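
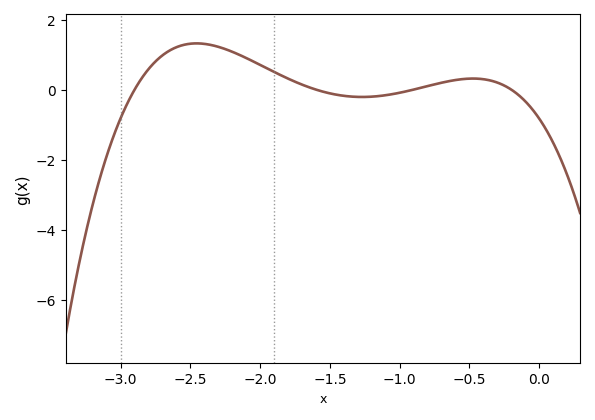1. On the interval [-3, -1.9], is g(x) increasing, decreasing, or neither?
neither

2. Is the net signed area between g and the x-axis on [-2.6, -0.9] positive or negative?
positive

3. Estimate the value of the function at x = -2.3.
1.22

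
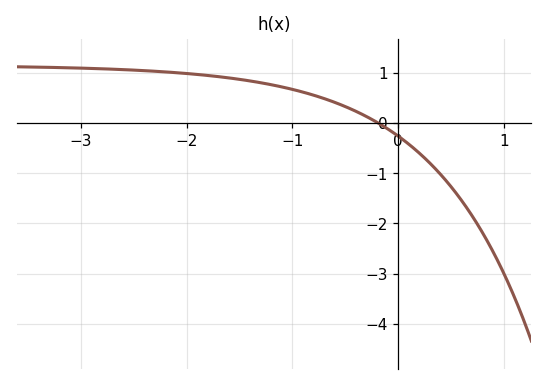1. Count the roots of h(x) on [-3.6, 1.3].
1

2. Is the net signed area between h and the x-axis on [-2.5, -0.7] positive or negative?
positive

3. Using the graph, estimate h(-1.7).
0.9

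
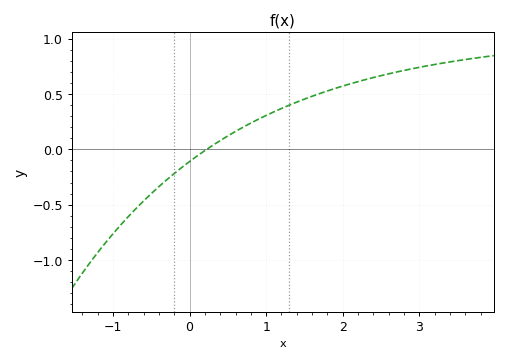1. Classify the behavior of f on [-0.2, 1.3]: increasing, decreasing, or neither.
increasing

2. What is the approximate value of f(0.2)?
0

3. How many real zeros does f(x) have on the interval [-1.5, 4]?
1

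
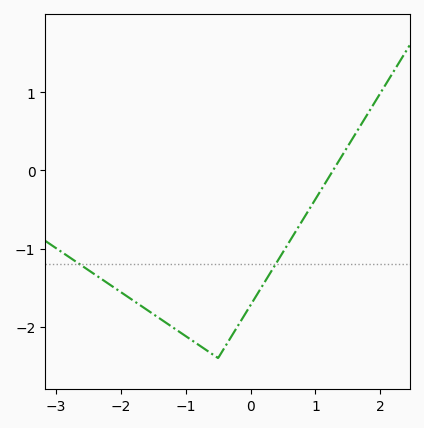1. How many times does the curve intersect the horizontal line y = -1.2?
2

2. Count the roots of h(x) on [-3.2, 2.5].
1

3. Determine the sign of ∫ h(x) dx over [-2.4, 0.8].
negative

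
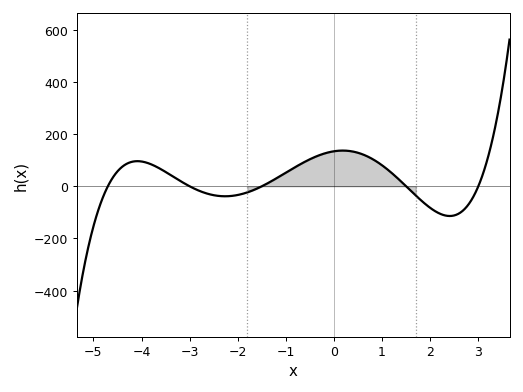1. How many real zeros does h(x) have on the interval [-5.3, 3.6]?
5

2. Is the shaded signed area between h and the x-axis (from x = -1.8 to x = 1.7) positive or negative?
positive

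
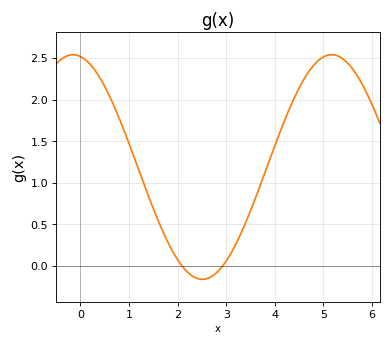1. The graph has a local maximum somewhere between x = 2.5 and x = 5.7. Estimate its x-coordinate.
5.2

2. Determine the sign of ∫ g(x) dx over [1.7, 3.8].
positive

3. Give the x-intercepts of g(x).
2.1, 2.9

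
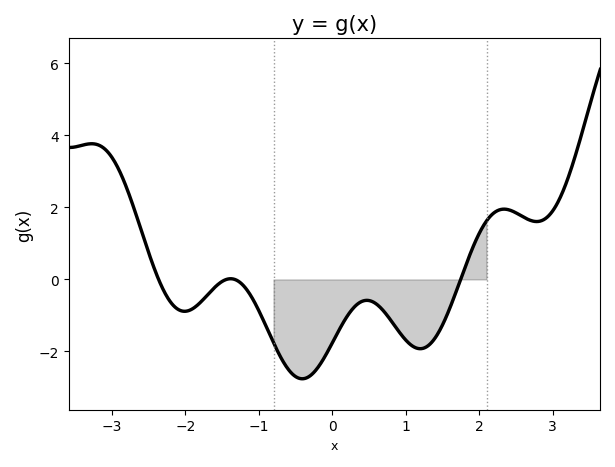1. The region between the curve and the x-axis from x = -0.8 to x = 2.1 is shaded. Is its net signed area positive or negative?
negative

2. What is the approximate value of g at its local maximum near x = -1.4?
0.02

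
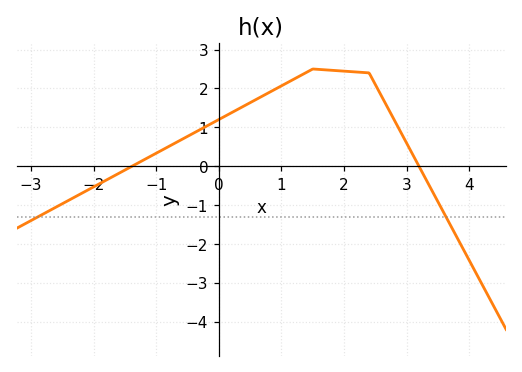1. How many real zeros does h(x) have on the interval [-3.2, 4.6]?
2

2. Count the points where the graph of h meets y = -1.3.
2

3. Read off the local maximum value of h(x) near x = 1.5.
2.5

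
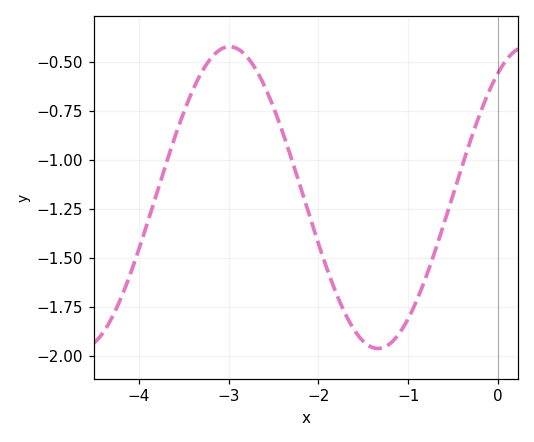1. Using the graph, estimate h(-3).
-0.42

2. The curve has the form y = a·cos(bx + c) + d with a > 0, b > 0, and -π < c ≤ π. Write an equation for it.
y = 0.77cos(1.9x - 0.602) - 1.19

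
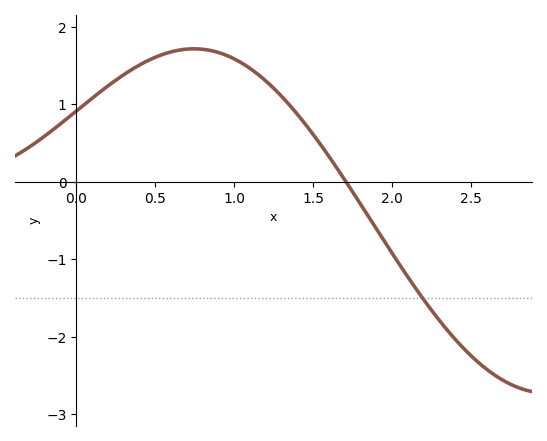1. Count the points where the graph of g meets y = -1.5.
1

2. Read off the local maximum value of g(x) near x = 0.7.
1.7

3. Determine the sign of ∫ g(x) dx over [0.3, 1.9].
positive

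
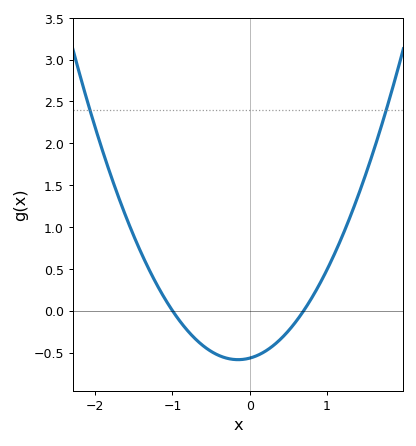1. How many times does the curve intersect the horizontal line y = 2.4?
2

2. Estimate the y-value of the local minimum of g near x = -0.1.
-0.6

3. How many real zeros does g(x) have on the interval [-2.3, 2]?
2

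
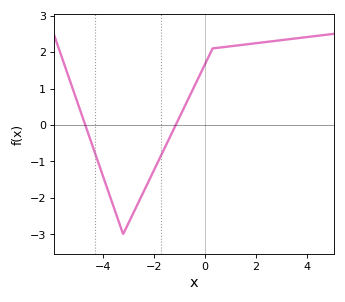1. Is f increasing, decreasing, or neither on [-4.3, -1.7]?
neither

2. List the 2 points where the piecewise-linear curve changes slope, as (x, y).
(-3.2, -3); (0.3, 2.1)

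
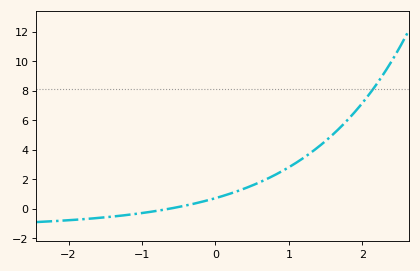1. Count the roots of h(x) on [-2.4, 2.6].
1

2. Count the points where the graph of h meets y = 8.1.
1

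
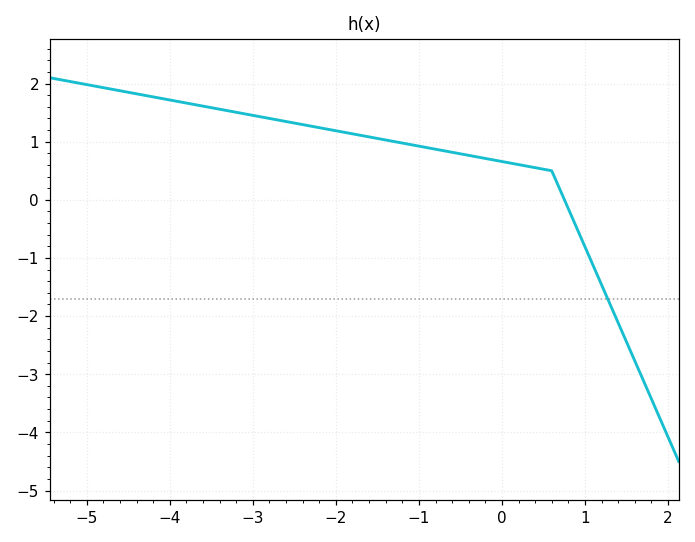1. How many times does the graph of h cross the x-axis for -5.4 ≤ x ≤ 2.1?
1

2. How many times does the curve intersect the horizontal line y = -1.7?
1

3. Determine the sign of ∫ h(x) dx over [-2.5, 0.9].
positive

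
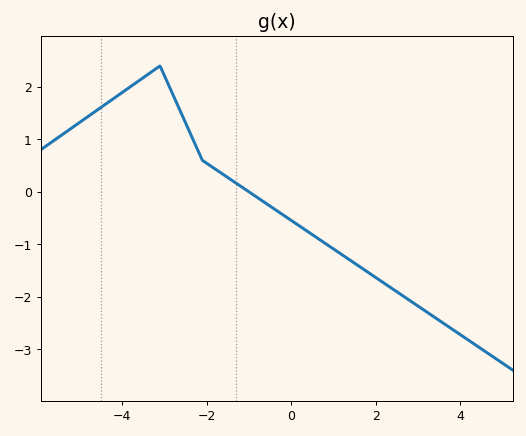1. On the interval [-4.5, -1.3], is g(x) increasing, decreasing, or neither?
neither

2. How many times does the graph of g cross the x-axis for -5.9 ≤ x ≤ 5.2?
1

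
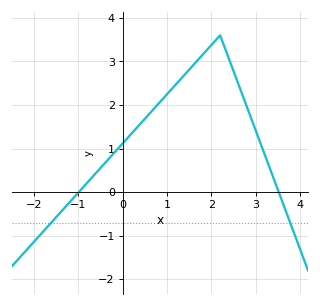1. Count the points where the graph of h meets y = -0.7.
2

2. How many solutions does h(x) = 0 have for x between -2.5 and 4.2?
2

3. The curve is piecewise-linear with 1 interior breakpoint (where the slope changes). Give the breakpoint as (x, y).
(2.2, 3.6)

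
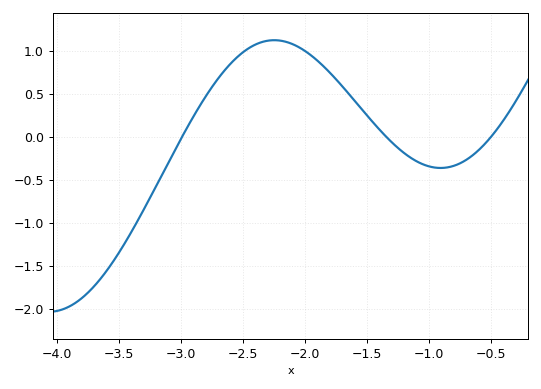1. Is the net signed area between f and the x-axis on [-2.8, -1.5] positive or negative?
positive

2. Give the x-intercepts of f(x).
-2.99, -1.35, -0.504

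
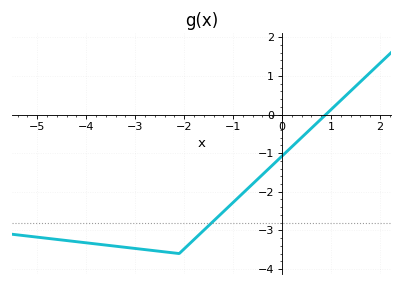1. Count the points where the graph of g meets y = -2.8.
1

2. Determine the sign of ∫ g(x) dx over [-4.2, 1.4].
negative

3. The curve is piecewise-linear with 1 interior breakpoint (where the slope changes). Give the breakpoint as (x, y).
(-2.1, -3.6)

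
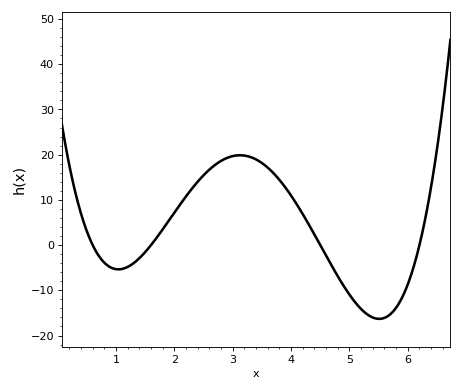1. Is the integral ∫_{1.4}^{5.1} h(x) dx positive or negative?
positive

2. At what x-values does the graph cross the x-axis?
0.6, 1.6, 4.5, 6.2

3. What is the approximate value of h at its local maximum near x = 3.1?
20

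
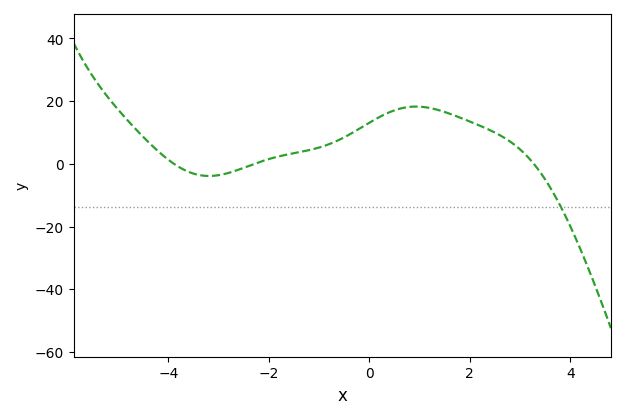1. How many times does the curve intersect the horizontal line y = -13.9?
1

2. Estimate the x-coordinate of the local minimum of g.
-3.2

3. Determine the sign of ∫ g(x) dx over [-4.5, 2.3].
positive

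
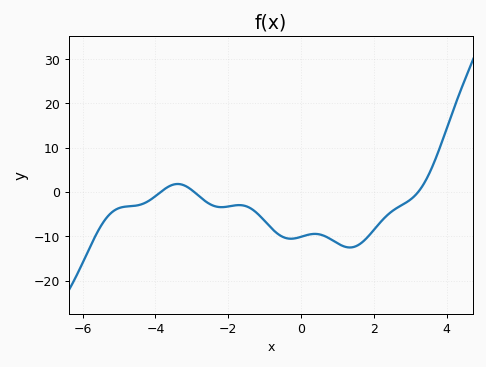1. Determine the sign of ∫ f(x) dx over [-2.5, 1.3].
negative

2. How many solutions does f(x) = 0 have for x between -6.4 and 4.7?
3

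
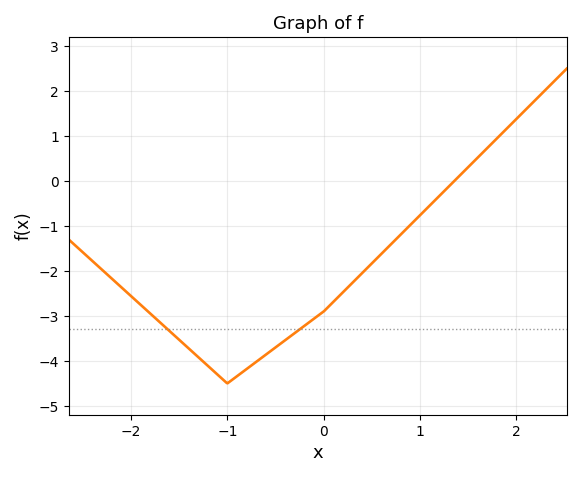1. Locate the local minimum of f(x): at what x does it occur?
-1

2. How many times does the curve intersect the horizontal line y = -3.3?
2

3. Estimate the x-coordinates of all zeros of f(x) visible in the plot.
1.4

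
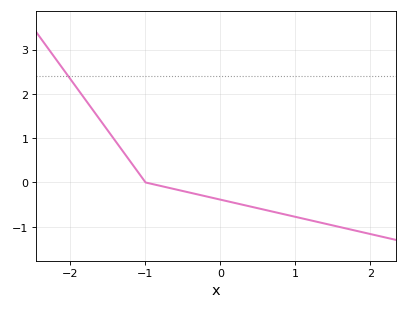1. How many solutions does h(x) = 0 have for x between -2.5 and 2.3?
1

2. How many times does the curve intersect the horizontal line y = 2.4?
1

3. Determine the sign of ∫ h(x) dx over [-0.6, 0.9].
negative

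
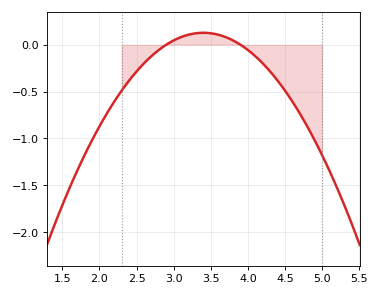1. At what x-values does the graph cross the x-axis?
2.9, 3.9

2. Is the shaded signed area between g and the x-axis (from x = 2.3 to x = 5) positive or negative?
negative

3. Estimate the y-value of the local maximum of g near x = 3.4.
0.15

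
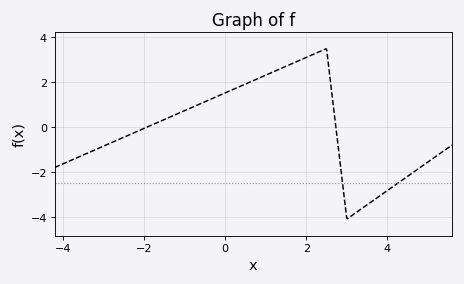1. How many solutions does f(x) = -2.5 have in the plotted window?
2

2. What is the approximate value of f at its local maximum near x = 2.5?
3.5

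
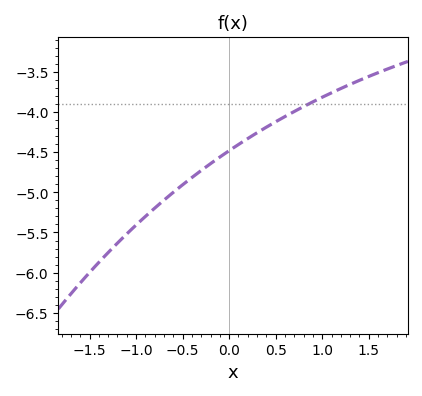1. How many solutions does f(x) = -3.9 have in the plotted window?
1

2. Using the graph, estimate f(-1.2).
-5.65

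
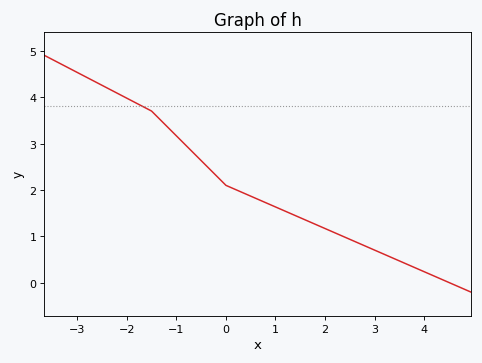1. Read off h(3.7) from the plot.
0.4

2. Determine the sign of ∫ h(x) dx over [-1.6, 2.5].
positive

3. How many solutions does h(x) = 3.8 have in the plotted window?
1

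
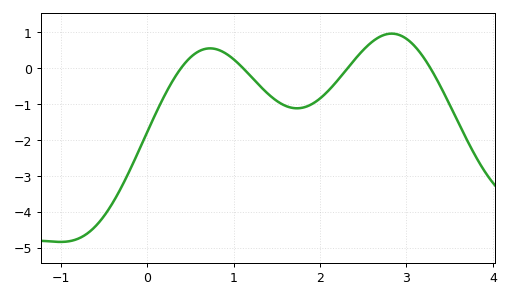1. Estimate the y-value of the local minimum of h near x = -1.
-4.8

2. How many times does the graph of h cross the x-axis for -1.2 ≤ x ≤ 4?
4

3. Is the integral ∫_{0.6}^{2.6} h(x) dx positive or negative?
negative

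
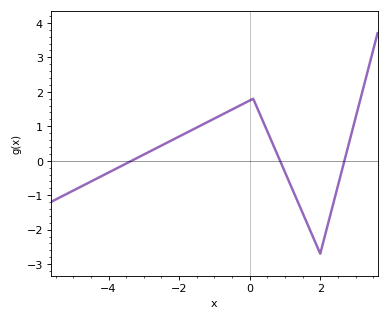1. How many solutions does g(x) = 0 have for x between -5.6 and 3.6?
3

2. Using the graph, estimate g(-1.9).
0.8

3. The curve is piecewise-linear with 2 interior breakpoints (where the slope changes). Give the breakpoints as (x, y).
(0.1, 1.8); (2, -2.7)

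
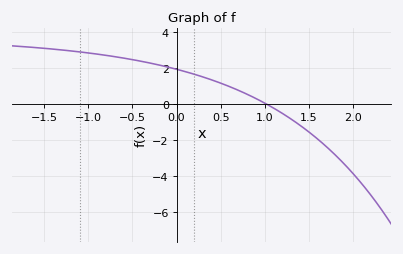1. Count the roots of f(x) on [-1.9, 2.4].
1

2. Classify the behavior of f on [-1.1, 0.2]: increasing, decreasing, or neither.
decreasing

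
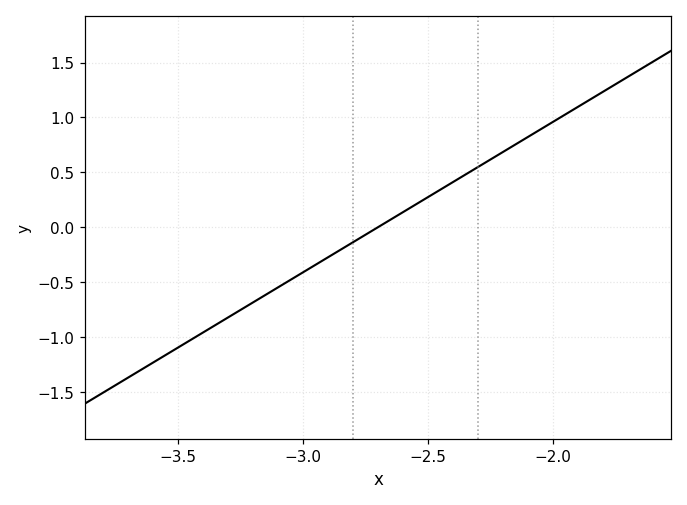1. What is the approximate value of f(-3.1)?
-0.548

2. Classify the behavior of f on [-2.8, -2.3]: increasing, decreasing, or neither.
increasing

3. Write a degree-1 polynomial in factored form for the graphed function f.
y = 1.37(x + 2.7)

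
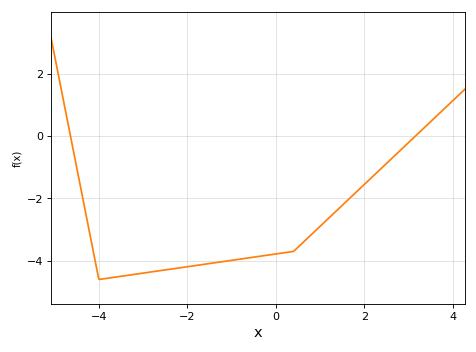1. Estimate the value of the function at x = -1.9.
-4.2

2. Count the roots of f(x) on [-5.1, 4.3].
2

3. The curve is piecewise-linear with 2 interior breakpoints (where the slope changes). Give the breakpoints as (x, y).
(-4, -4.6); (0.4, -3.7)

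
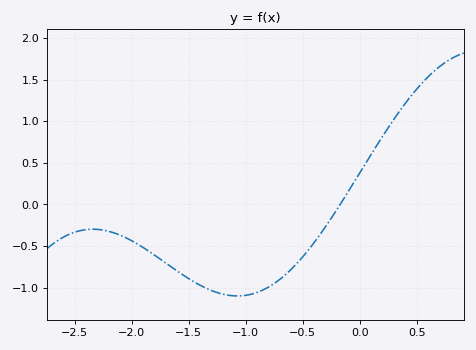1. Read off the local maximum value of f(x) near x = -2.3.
-0.297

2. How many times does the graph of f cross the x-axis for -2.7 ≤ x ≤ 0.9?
1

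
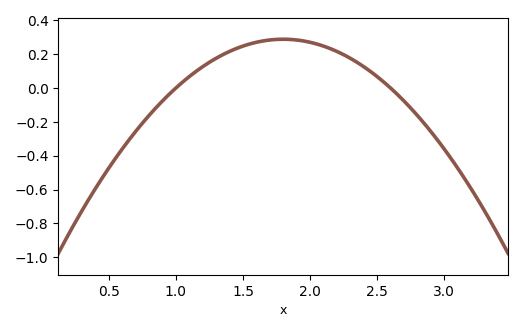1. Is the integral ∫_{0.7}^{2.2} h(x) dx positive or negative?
positive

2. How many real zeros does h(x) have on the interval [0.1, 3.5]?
2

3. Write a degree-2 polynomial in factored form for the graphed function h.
y = -0.45(x - 1)(x - 2.6)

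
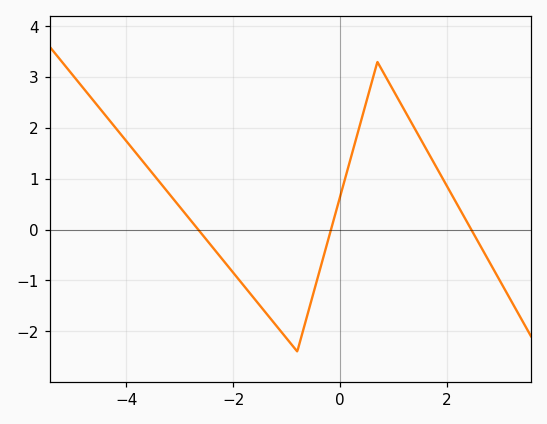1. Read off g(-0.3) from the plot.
-0.5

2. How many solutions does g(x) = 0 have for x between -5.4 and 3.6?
3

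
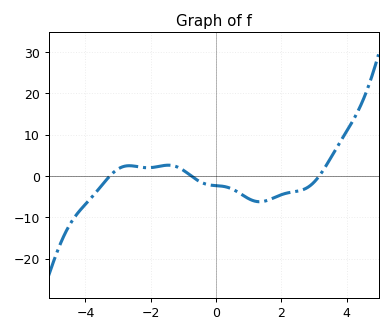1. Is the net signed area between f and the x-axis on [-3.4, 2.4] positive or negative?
negative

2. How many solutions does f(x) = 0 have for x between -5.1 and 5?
3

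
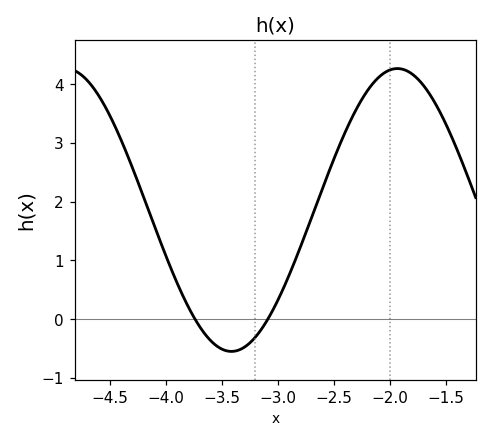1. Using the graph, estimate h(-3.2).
-0.309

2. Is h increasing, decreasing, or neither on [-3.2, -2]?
increasing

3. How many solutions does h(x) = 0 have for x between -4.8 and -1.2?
2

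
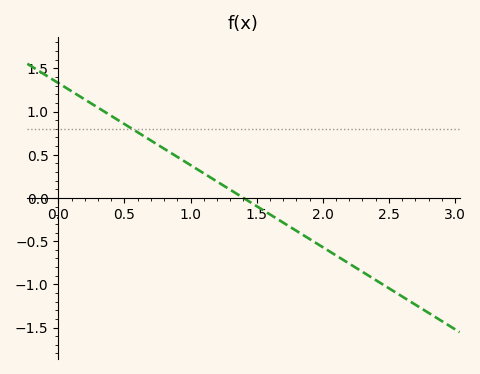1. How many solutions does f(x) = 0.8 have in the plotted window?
1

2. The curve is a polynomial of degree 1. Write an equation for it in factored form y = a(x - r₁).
y = -0.95(x - 1.4)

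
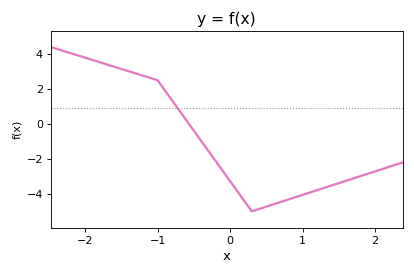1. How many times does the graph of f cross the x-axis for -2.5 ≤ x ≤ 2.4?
1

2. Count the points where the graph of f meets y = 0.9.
1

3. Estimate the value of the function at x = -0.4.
-1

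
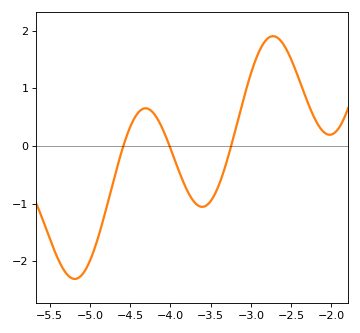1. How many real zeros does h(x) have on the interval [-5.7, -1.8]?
3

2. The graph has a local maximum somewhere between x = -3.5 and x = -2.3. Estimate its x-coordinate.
-2.73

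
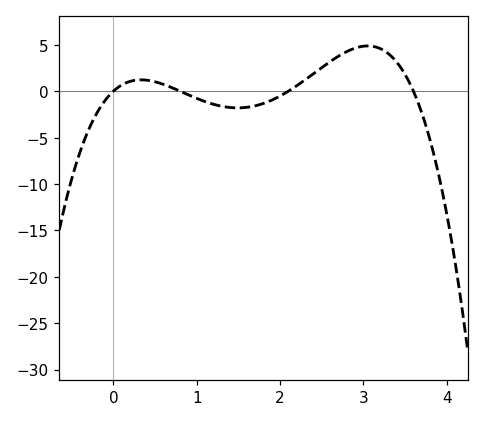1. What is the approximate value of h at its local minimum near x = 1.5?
-1.8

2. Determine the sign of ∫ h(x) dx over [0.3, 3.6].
positive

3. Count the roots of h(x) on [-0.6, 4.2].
4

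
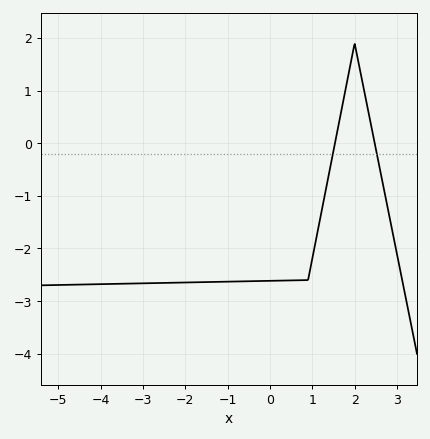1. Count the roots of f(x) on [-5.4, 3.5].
2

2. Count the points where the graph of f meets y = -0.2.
2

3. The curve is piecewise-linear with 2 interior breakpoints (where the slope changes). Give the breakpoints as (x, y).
(0.9, -2.6); (2, 1.9)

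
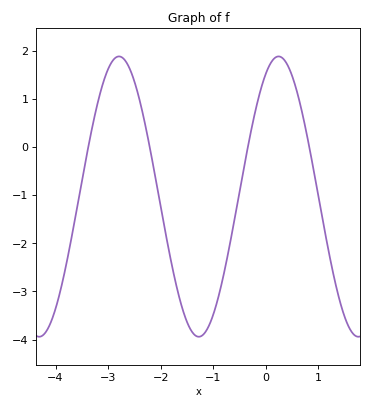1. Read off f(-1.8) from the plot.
-2.4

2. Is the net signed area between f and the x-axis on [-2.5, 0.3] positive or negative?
negative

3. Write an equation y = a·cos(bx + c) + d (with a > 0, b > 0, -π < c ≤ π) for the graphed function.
y = 2.91cos(2.1x - 0.5) - 1.03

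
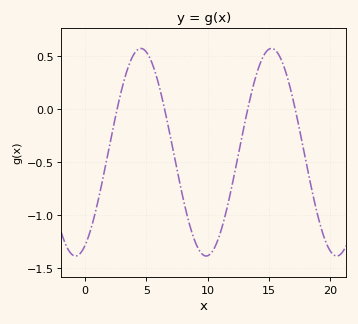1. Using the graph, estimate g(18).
-0.483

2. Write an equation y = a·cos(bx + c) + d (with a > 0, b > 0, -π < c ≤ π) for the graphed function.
y = 0.98cos(0.59x - 2.69) - 0.41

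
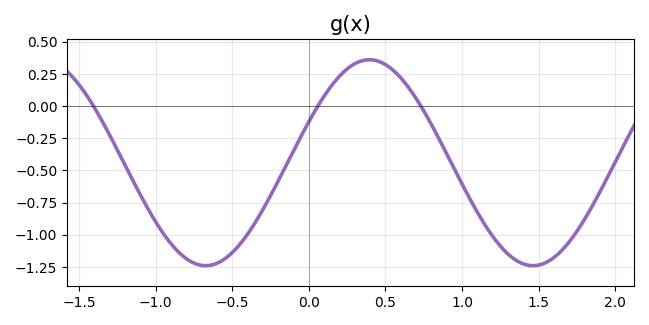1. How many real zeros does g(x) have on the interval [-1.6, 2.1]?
3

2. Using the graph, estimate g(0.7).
0.06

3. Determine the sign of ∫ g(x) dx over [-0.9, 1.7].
negative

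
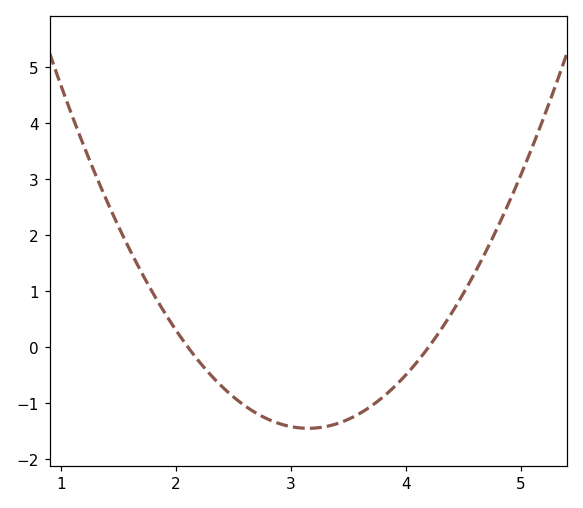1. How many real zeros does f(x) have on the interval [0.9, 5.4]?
2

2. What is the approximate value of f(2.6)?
-1.06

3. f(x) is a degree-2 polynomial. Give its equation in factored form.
y = 1.32(x - 2.1)(x - 4.2)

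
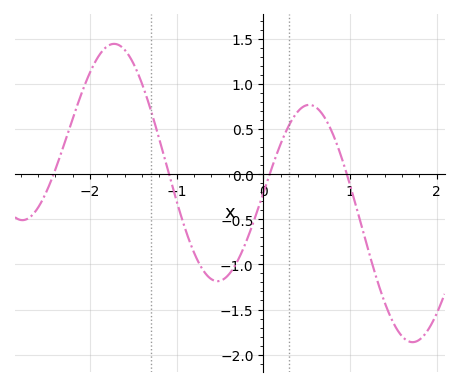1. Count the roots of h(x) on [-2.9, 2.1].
4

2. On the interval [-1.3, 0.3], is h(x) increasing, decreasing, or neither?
neither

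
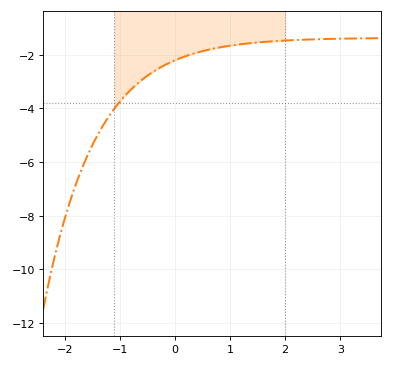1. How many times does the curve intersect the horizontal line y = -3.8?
1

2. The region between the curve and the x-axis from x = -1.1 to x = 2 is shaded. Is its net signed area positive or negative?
negative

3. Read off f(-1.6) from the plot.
-5.81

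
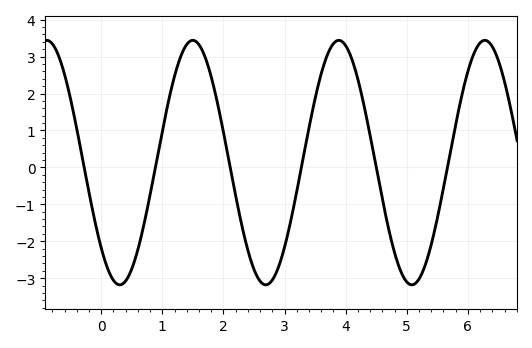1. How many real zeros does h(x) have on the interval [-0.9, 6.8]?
6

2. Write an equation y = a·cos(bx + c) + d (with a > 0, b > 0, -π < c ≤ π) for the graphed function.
y = 3.31cos(2.6x + 2.3) + 0.13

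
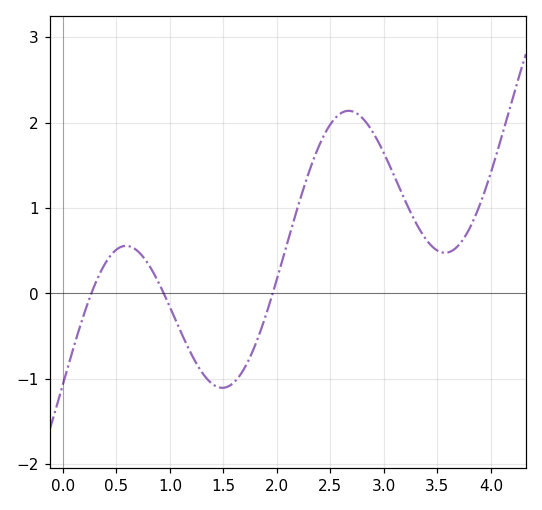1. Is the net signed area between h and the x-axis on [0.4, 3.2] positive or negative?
positive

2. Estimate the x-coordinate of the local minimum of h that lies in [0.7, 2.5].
1.5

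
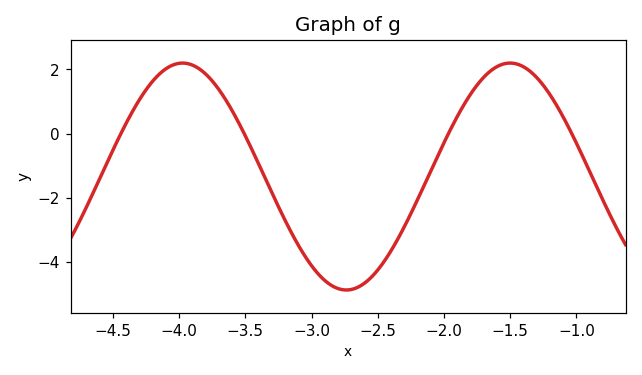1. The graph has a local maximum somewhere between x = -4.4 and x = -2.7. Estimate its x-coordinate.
-3.97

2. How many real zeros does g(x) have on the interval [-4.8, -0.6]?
4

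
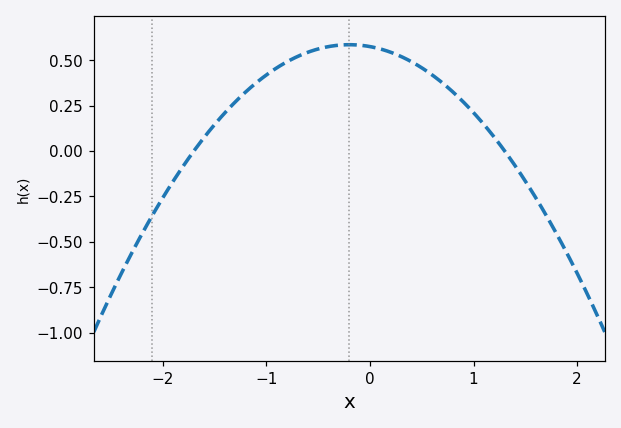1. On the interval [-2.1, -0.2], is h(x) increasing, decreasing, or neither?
increasing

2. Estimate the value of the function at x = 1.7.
-0.36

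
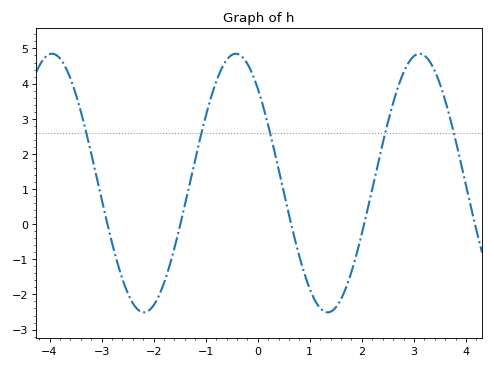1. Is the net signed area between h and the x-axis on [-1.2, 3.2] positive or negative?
positive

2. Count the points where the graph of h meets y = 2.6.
5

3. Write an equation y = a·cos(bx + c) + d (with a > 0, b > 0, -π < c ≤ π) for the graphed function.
y = 3.68cos(1.8x + 0.75) + 1.17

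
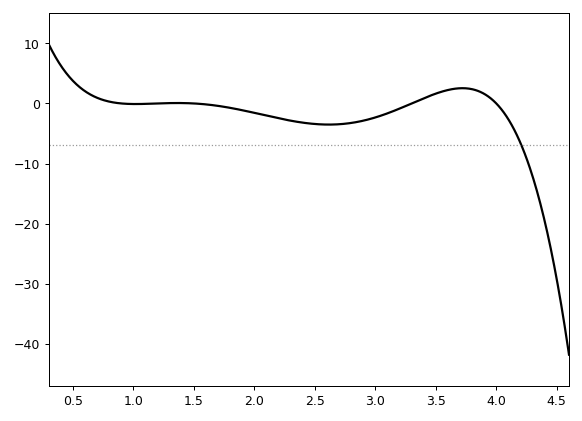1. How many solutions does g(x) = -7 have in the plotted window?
1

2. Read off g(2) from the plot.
-2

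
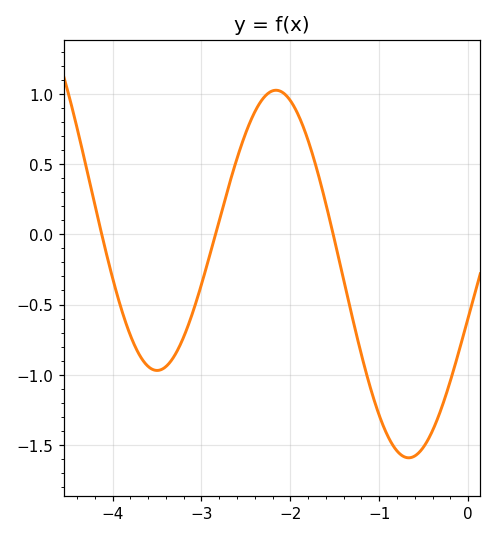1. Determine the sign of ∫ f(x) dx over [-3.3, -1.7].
positive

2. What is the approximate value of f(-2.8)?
0.099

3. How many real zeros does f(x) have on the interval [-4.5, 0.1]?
3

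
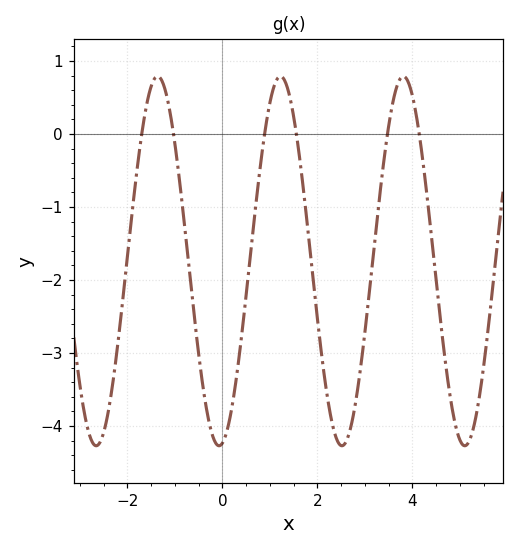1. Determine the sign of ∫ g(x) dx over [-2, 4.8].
negative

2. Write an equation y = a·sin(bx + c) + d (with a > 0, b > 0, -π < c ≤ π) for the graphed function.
y = 2.53sin(2.4x - 1.4) - 1.74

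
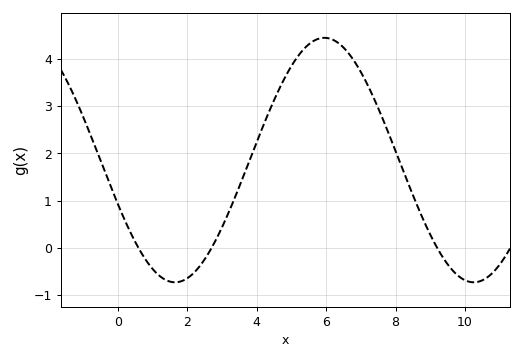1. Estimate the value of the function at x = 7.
3.72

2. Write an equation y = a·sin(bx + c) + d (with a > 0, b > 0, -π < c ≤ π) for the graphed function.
y = 2.59sin(0.73x - 2.77) + 1.86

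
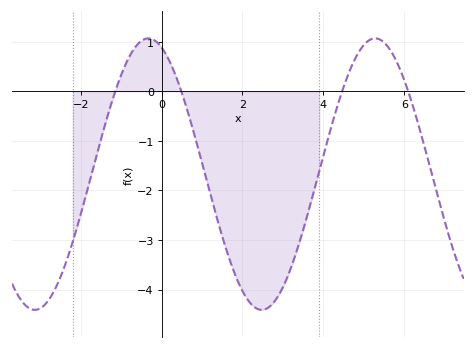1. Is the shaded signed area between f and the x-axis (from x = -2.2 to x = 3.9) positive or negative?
negative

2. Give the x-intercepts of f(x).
-1.15, 0.488, 4.46, 6.1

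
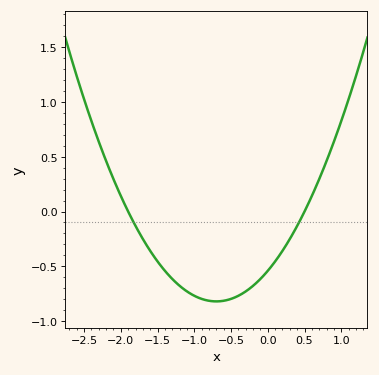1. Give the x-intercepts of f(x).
-1.9, 0.5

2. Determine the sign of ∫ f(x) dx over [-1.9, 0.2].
negative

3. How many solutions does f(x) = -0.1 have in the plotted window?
2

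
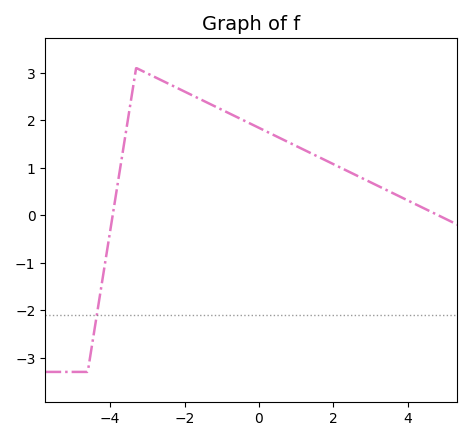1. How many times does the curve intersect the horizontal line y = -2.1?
1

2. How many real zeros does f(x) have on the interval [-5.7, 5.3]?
2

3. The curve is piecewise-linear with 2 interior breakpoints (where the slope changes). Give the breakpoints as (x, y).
(-4.6, -3.3); (-3.3, 3.1)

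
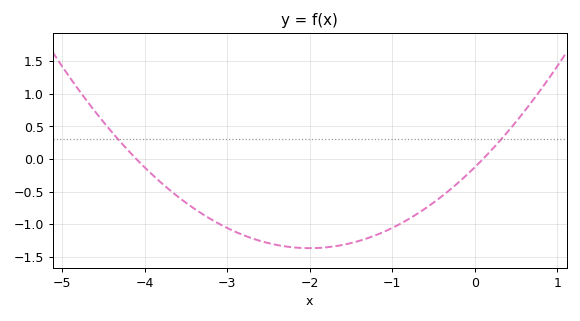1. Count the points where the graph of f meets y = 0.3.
2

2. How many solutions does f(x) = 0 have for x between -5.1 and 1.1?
2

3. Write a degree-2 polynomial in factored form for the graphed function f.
y = 0.31(x + 4.1)(x - 0.1)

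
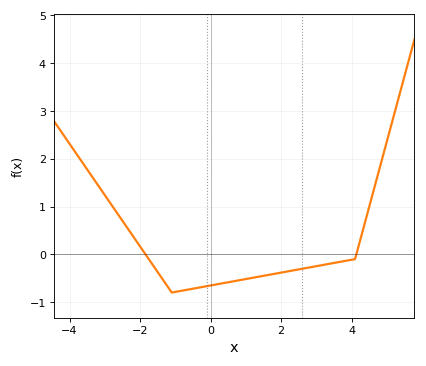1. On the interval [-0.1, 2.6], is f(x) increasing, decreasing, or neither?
increasing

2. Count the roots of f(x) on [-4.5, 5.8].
2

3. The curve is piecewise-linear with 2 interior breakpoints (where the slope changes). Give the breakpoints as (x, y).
(-1.1, -0.8); (4.1, -0.1)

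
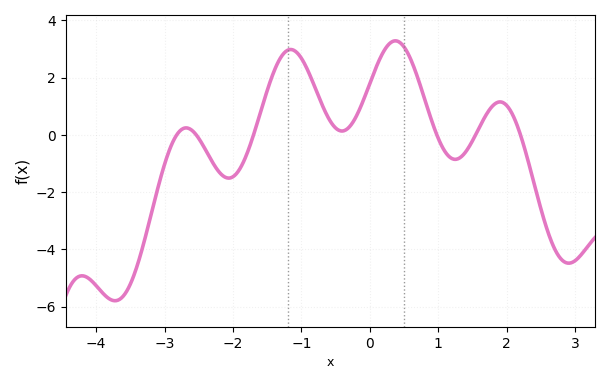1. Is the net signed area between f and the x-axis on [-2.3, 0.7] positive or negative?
positive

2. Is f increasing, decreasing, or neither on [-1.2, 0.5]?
neither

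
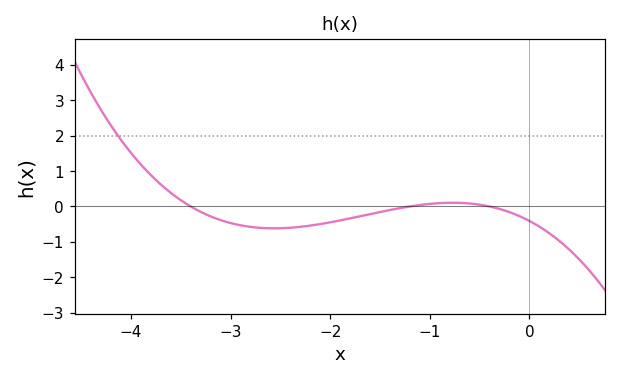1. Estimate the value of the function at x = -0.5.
0.051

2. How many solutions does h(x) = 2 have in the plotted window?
1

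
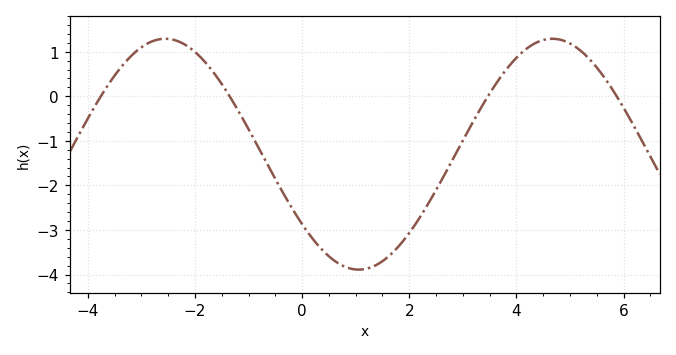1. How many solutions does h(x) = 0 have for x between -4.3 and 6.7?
4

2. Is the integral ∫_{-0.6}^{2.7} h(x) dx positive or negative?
negative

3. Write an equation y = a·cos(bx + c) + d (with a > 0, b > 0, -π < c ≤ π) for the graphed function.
y = 2.59cos(0.87x + 2.2) - 1.3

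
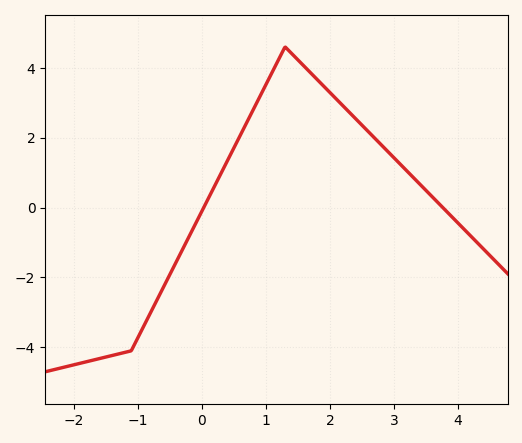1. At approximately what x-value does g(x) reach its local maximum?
1.3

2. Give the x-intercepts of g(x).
0.031, 3.76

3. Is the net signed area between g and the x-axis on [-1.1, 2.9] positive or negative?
positive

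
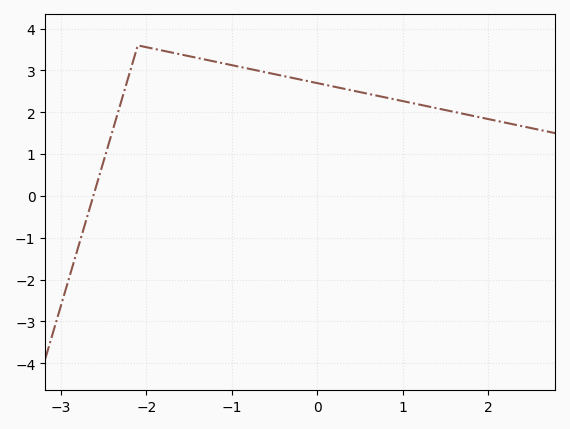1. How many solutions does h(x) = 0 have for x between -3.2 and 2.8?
1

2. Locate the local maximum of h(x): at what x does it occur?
-2.1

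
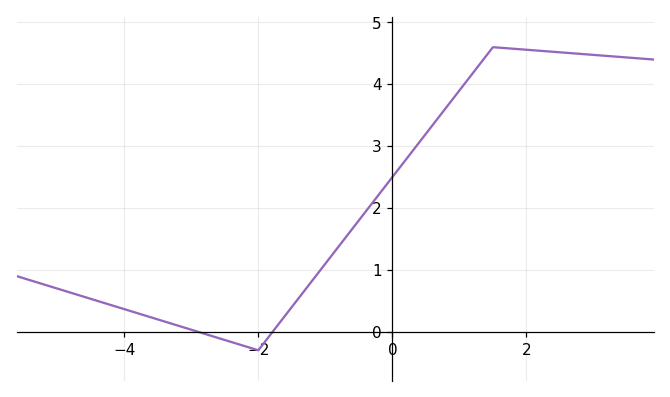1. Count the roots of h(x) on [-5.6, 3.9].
2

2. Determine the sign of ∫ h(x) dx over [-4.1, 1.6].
positive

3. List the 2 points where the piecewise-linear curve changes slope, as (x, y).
(-2, -0.3); (1.5, 4.6)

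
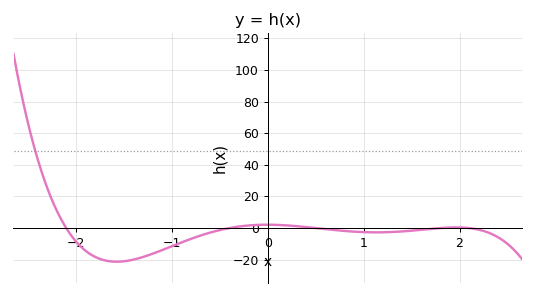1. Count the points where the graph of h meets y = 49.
1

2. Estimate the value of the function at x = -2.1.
0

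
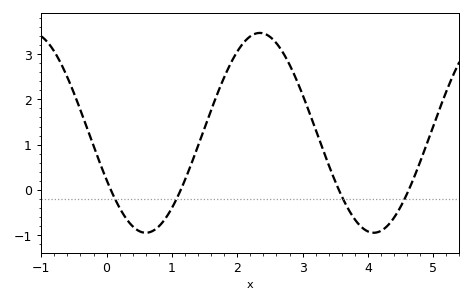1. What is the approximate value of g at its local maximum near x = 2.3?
3.47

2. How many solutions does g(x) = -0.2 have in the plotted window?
4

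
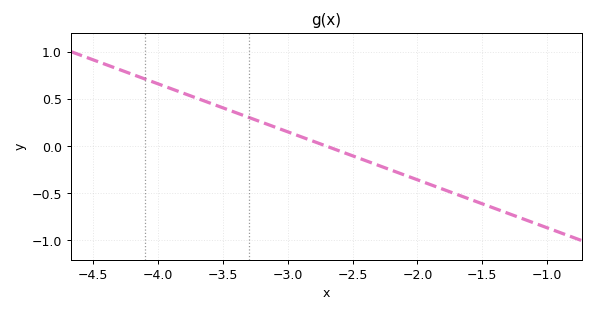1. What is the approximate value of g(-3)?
0.153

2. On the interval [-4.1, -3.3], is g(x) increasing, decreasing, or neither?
decreasing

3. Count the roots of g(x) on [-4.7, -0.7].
1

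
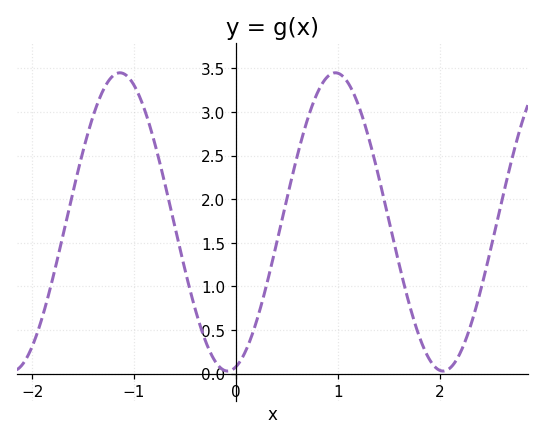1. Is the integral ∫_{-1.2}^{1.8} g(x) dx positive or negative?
positive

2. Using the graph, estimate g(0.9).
3.4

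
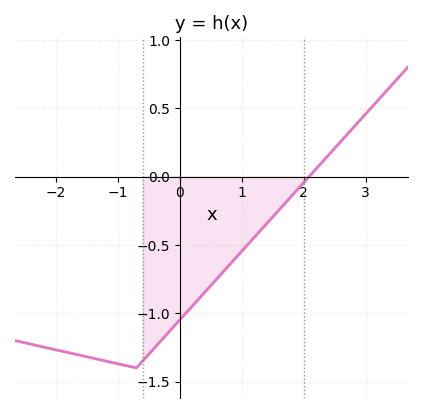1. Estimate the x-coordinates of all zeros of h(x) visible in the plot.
2.1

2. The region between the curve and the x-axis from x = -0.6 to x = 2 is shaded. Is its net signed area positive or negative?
negative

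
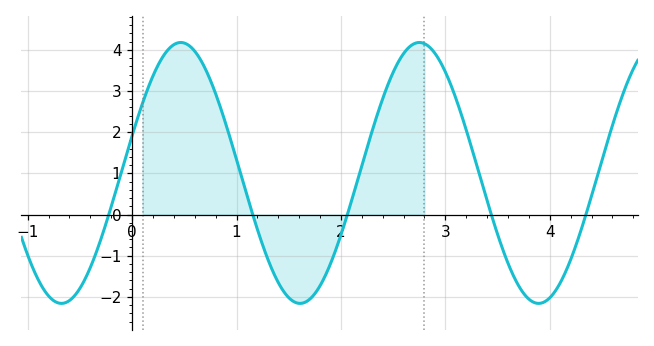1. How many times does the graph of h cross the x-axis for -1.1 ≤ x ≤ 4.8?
5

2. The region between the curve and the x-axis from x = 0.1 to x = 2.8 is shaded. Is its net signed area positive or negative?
positive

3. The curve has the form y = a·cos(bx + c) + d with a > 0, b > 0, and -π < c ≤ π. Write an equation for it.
y = 3.17cos(2.8x - 1.3) + 1.01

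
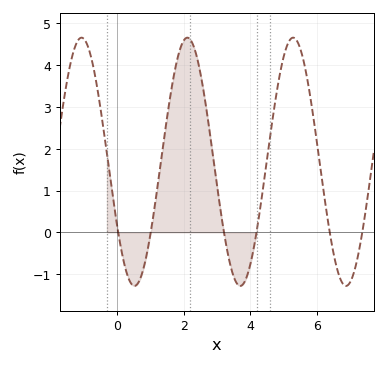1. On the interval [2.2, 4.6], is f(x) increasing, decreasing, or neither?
neither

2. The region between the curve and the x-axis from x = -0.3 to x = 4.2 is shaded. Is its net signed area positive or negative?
positive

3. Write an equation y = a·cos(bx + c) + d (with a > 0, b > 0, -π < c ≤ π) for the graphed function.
y = 2.97cos(2x + 2.1) + 1.69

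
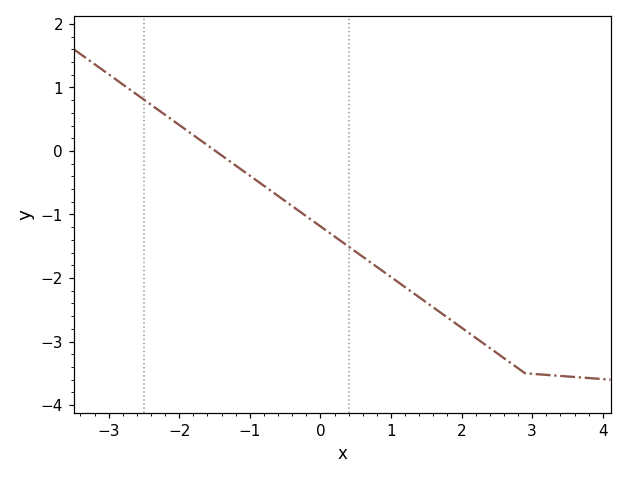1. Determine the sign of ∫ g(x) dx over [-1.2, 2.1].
negative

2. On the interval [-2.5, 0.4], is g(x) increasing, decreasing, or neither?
decreasing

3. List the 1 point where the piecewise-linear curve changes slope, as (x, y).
(2.9, -3.5)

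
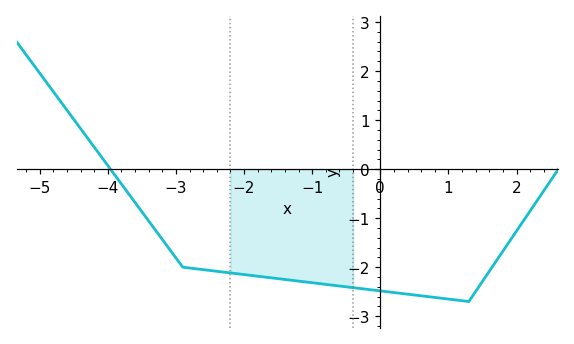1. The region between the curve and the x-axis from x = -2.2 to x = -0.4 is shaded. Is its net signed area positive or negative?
negative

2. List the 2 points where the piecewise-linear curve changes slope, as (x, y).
(-2.9, -2); (1.3, -2.7)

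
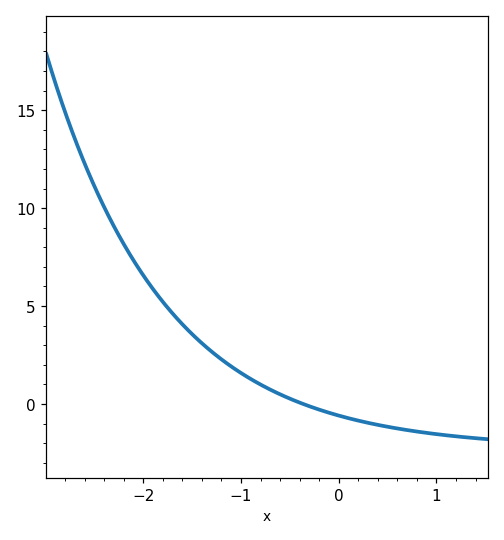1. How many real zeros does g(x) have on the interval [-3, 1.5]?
1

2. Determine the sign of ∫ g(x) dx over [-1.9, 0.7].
positive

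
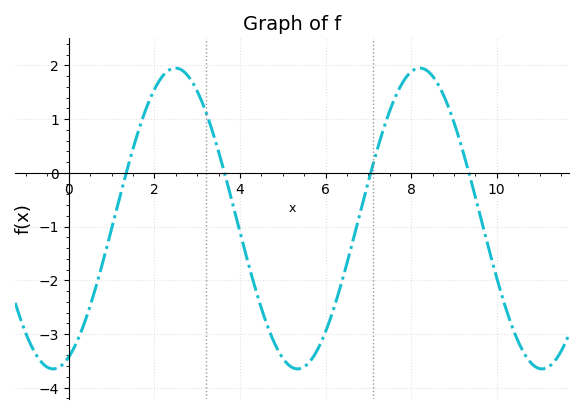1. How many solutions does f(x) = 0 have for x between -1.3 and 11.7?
4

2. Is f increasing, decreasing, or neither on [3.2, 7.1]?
neither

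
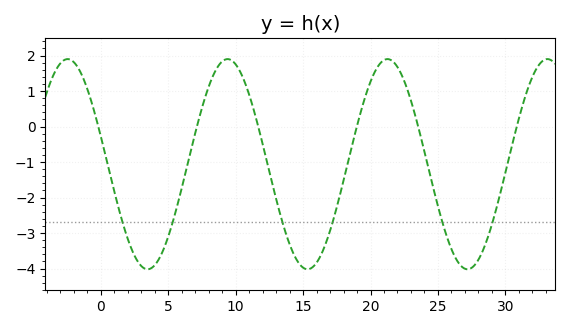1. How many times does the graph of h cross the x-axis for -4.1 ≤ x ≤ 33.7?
6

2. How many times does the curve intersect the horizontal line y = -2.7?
6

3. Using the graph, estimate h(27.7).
-3.9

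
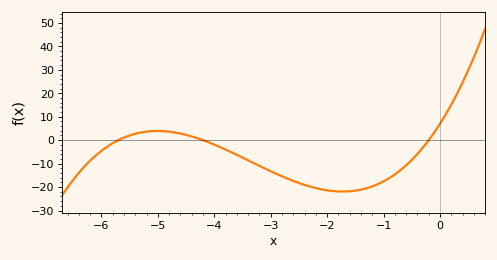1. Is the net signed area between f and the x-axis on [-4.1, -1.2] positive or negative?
negative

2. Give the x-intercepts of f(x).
-5.6, -4.2, -0.2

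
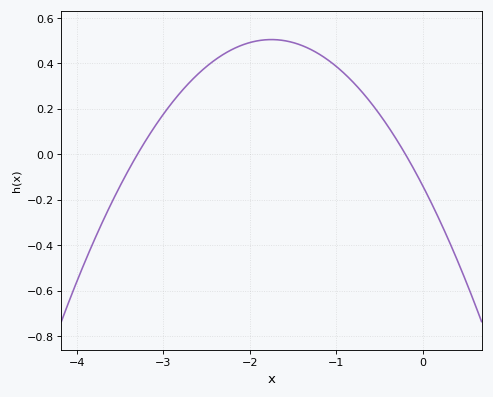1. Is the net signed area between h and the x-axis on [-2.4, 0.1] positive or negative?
positive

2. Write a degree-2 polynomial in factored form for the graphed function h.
y = -0.21(x + 3.3)(x + 0.2)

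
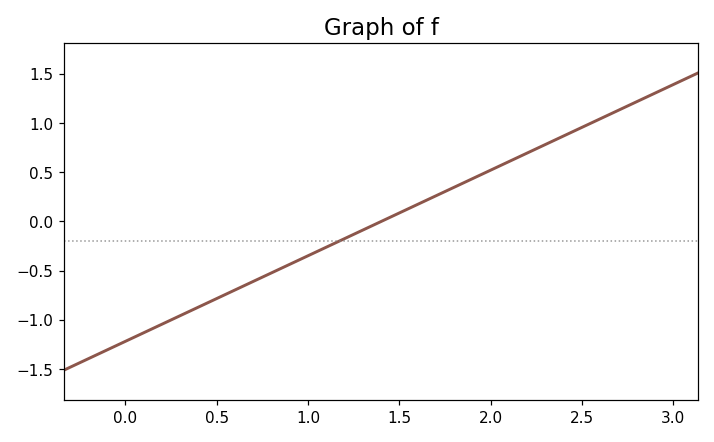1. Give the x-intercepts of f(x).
1.4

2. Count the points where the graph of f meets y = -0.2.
1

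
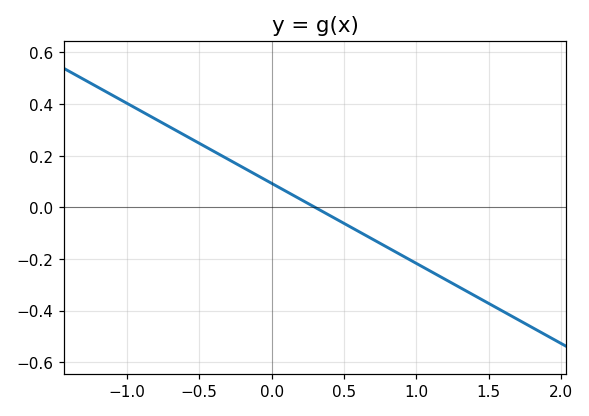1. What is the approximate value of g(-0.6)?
0.28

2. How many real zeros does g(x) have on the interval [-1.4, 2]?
1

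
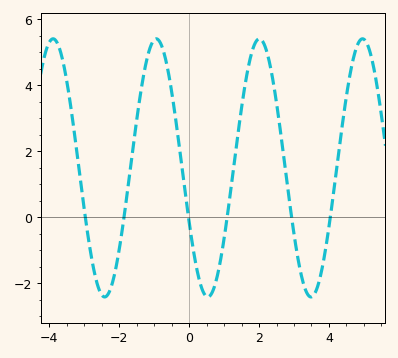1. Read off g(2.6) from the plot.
2.71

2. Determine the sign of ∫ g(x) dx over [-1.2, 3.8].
positive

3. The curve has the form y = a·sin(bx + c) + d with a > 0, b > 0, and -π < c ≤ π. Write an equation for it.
y = 3.91sin(2.13x - 2.71) + 1.5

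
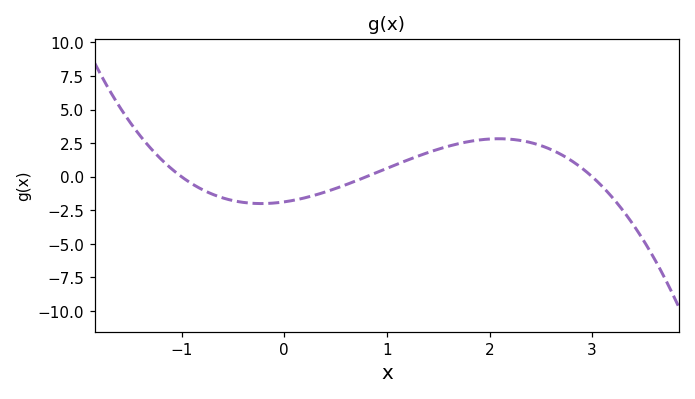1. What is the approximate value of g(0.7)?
-0.305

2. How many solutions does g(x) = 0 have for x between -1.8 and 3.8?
3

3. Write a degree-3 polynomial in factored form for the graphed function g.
y = -0.78(x + 1)(x - 0.8)(x - 3)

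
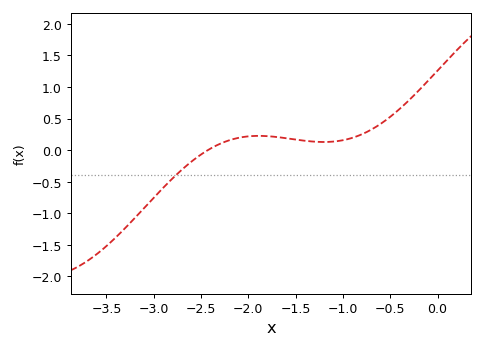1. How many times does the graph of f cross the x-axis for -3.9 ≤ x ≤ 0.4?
1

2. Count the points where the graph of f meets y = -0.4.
1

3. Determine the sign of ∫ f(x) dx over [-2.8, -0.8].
positive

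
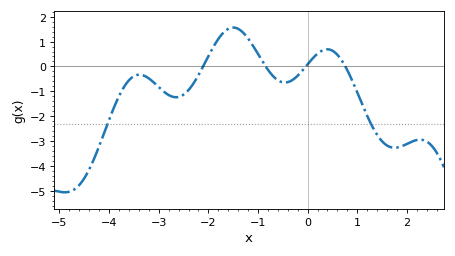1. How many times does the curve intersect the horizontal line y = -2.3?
2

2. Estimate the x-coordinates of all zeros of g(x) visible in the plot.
-2.2, -0.8, 0, 0.8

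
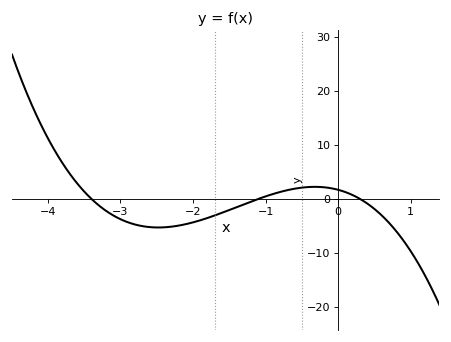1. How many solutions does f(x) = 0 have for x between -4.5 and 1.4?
3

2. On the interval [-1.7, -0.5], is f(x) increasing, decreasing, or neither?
increasing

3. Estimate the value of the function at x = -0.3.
2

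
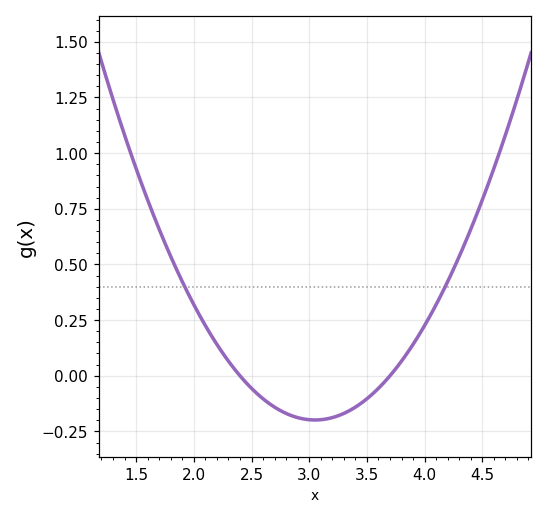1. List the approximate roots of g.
2.4, 3.7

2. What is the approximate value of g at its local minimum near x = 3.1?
-0.199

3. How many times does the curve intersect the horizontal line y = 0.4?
2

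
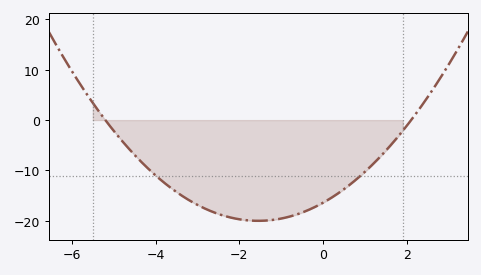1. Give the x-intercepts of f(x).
-5.2, 2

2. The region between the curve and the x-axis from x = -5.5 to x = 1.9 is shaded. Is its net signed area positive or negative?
negative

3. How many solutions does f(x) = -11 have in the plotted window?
2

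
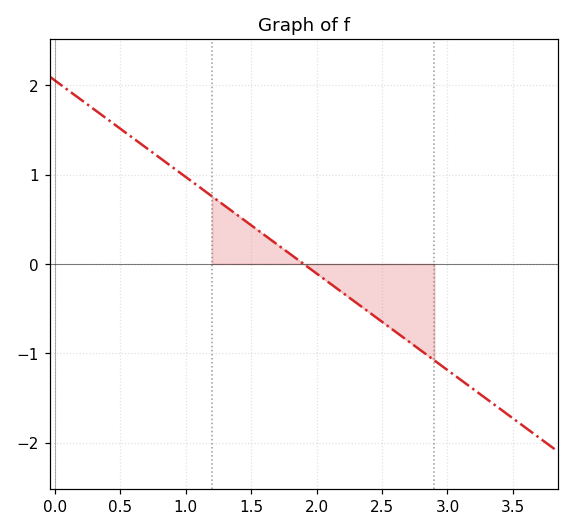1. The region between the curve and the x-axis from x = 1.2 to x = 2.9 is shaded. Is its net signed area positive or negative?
negative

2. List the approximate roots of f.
1.9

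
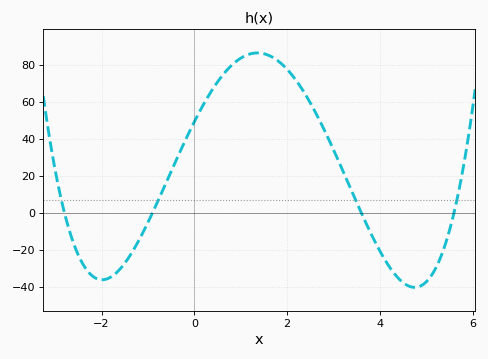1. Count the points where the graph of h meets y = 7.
4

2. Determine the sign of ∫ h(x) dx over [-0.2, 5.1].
positive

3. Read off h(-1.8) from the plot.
-34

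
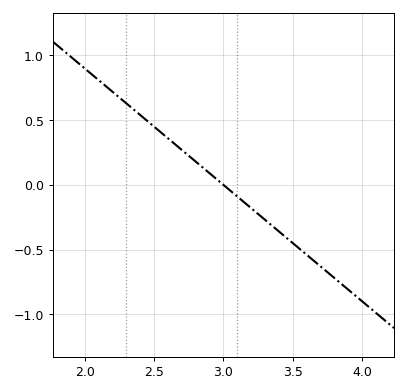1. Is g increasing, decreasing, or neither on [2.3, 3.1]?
decreasing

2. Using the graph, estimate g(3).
0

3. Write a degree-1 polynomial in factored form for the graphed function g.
y = -0.9(x - 3)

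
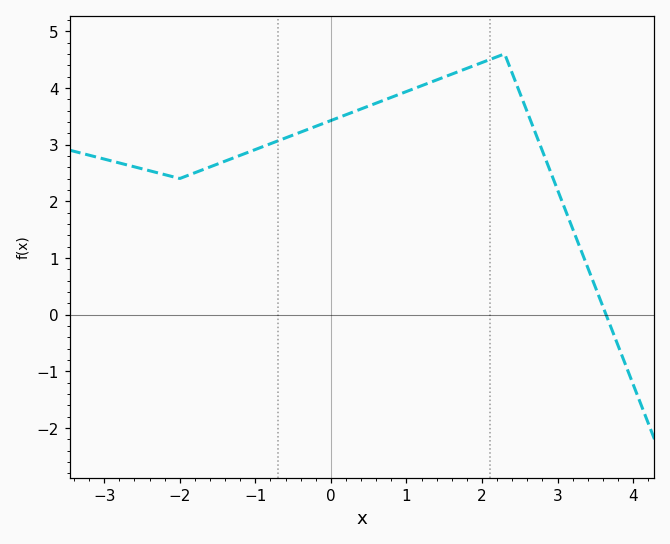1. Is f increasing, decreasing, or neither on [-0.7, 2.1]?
increasing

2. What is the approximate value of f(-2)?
2.4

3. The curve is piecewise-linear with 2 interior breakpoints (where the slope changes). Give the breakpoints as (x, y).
(-2, 2.4); (2.3, 4.6)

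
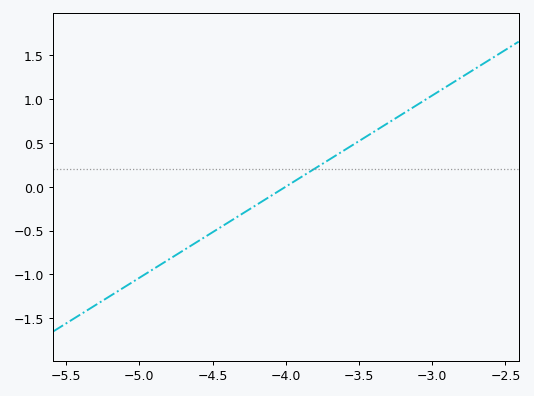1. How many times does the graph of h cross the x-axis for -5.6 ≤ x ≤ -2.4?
1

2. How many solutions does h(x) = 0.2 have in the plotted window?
1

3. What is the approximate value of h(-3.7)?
0.312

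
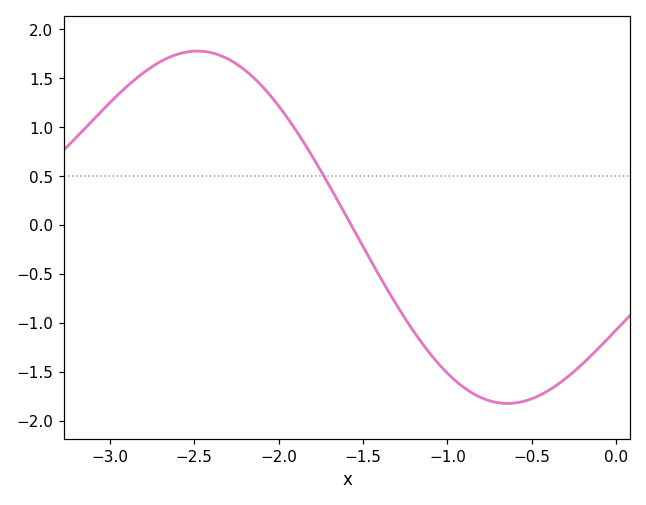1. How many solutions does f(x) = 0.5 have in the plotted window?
1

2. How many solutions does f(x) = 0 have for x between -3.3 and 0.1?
1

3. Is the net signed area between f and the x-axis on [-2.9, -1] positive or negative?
positive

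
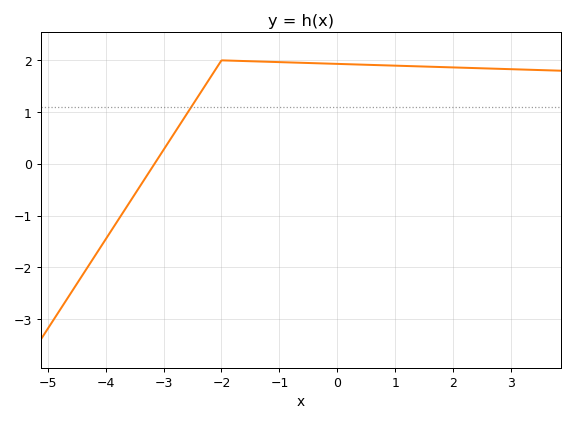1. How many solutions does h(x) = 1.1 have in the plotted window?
1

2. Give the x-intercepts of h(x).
-3.2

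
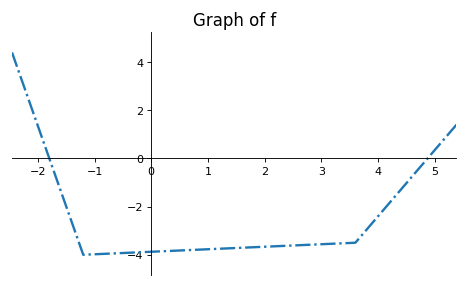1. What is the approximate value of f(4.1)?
-2.13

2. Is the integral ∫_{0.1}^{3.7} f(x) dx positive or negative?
negative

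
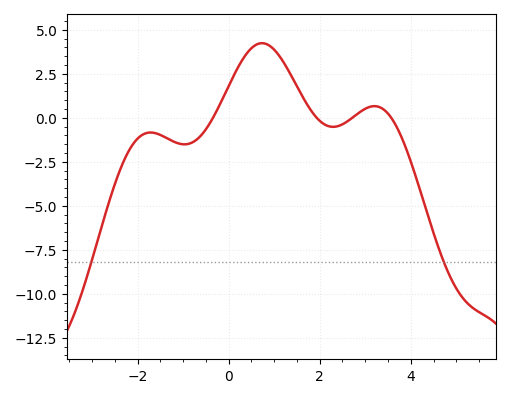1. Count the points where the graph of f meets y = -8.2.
2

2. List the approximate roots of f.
-0.343, 1.93, 2.72, 3.57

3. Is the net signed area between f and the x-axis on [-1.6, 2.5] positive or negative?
positive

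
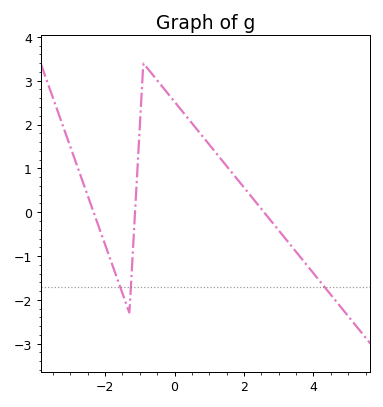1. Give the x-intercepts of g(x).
-2.33, -1.14, 2.58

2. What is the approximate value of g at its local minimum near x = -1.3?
-2.29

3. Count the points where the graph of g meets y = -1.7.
3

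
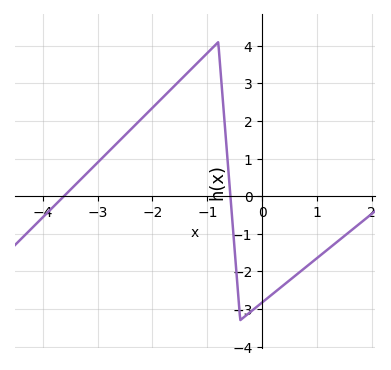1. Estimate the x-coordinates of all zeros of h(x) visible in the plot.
-3.6, -0.6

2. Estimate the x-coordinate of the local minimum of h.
-0.4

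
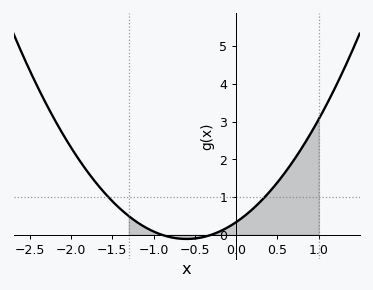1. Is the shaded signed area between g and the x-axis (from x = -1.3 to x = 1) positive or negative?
positive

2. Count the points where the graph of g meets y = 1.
2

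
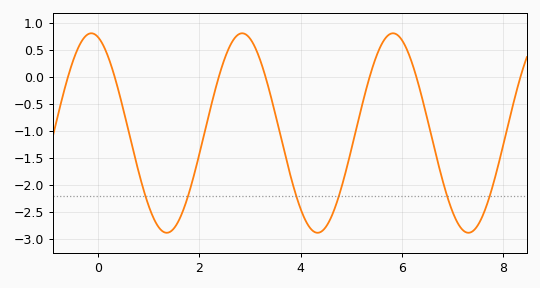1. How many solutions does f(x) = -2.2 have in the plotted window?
6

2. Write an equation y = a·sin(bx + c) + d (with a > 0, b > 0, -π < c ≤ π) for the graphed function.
y = 1.85sin(2.1x + 1.8) - 1.04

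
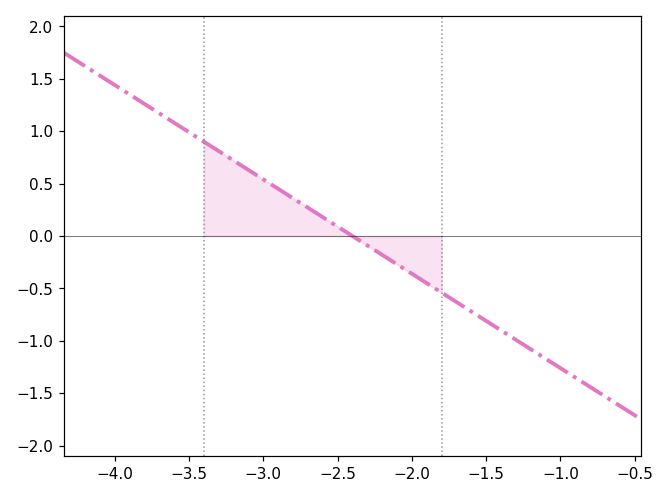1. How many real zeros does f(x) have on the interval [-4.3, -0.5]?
1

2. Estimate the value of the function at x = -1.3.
-0.99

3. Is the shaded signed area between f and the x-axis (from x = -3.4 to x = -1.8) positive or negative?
positive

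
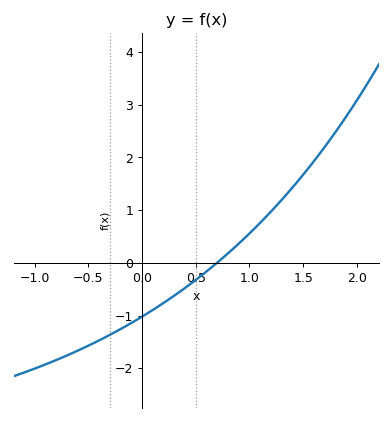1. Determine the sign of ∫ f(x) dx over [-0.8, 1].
negative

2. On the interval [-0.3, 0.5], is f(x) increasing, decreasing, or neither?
increasing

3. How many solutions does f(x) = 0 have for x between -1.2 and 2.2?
1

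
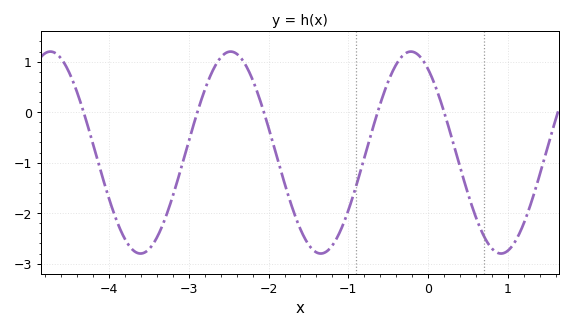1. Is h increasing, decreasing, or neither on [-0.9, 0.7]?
neither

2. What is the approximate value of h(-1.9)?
-0.9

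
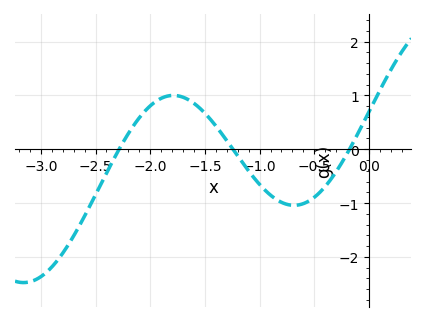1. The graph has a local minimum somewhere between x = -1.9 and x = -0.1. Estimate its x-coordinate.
-0.684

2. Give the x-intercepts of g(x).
-2.28, -1.24, -0.178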